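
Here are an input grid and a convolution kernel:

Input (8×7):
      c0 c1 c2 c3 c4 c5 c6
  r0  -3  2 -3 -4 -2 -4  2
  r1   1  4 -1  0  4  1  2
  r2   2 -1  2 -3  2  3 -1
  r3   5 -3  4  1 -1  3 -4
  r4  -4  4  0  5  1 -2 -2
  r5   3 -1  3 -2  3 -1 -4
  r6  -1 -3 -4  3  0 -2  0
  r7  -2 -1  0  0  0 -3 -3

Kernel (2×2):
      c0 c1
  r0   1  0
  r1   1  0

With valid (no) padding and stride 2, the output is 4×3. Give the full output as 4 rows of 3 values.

-2 -4 2
7 6 1
-1 3 4
-3 -4 0

Output[0,0]: The receptive field on the input at this output position is [-3 2 / 1 4]. Elementwise product with the kernel and sum: -3·1 + 1·1.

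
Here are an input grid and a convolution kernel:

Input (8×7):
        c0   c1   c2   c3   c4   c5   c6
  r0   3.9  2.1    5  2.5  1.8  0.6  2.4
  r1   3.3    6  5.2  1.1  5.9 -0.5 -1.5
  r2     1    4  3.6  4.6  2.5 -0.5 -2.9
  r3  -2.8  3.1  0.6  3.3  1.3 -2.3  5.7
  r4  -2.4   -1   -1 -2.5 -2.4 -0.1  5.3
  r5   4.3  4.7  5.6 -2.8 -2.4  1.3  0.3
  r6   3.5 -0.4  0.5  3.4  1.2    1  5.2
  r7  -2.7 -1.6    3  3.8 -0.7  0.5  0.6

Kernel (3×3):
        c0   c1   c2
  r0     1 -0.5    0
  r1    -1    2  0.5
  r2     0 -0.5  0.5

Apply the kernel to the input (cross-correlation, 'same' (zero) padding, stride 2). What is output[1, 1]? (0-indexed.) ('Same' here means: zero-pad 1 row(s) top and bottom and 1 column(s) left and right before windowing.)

10.25

The receptive field on the zero-padded input at this output position is [6 5.2 1.1 / 4 3.6 4.6 / 3.1 0.6 3.3]. Elementwise product with the kernel and sum: 6·1 + 5.2·-0.5 + 4·-1 + 3.6·2 + 4.6·0.5 + 0.6·-0.5 + 3.3·0.5.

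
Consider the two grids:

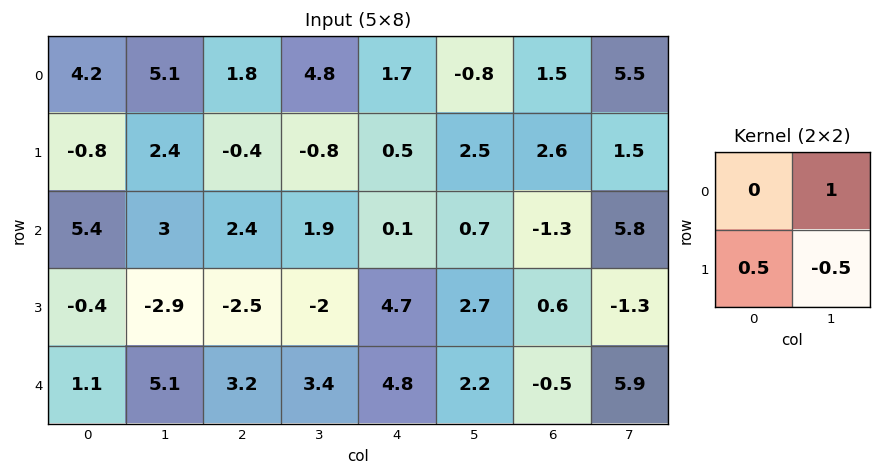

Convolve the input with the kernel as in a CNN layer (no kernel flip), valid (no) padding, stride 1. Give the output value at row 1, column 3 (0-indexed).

The receptive field on the input at this output position is [-0.8 0.5 / 1.9 0.1]. Elementwise product with the kernel and sum: 0.5·1 + 1.9·0.5 + 0.1·-0.5.

1.4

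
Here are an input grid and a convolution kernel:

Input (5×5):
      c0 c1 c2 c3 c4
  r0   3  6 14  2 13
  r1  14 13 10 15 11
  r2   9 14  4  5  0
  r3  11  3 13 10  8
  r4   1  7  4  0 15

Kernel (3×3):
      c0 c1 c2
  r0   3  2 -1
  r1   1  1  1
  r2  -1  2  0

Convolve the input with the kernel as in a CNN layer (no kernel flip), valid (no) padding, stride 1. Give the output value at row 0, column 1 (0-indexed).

76

The receptive field on the input at this output position is [6 14 2 / 13 10 15 / 14 4 5]. Elementwise product with the kernel and sum: 6·3 + 14·2 + 2·-1 + 13·1 + 10·1 + 15·1 + 14·-1 + 4·2.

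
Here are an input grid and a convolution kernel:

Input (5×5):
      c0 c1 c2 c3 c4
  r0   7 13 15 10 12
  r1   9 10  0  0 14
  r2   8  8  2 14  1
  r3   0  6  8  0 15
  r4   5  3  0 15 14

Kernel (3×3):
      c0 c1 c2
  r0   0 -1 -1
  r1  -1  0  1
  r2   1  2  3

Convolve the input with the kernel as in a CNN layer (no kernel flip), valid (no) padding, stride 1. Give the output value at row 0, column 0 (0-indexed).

The receptive field on the input at this output position is [7 13 15 / 9 10 0 / 8 8 2]. Elementwise product with the kernel and sum: 13·-1 + 15·-1 + 9·-1 + 0·1 + 8·1 + 8·2 + 2·3.

-7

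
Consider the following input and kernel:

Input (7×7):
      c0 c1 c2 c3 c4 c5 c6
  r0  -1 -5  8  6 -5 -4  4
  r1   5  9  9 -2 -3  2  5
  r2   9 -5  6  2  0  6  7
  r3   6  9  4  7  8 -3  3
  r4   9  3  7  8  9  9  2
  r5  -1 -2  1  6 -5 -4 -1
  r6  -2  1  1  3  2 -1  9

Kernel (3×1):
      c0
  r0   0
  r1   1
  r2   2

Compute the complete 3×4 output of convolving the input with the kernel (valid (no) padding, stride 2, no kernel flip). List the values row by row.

23 21 -3 19
24 18 26 7
-5 3 -1 17

Output[0,0]: The receptive field on the input at this output position is [-1 / 5 / 9]. Elementwise product with the kernel and sum: 5·1 + 9·2.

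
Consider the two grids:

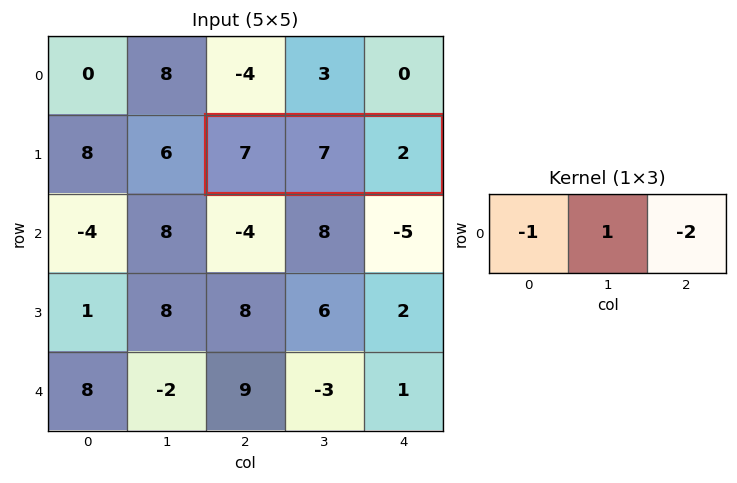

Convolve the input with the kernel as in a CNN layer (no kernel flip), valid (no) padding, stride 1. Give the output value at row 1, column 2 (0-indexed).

-4

The receptive field on the input at this output position is [7 7 2]. Elementwise product with the kernel and sum: 7·-1 + 7·1 + 2·-2.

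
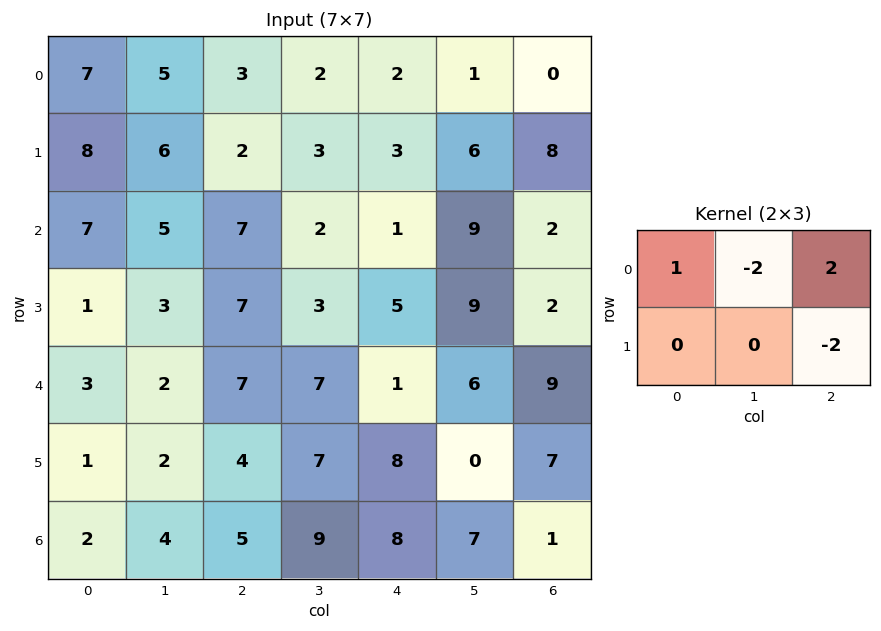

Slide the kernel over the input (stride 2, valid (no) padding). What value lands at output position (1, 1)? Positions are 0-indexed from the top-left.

-5

The receptive field on the input at this output position is [7 2 1 / 7 3 5]. Elementwise product with the kernel and sum: 7·1 + 2·-2 + 1·2 + 5·-2.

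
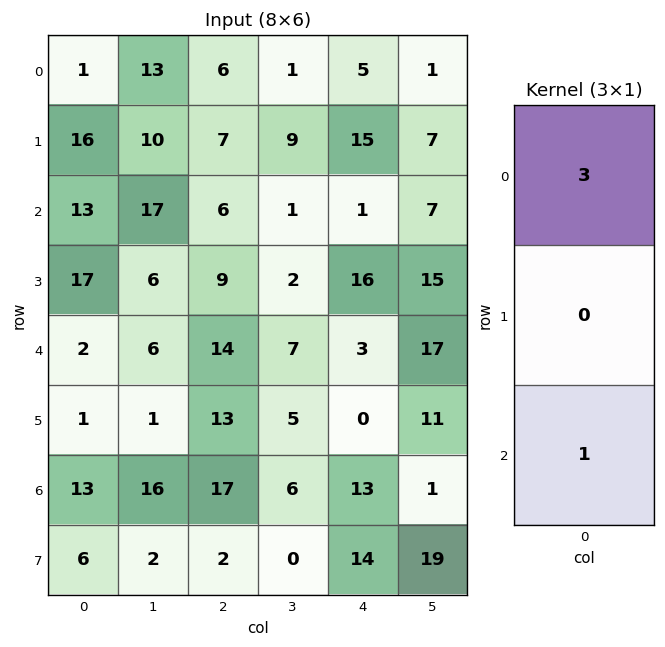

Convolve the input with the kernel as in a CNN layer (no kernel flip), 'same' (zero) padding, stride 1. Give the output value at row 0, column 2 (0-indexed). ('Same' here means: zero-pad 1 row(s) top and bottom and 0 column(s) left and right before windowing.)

The receptive field on the zero-padded input at this output position is [0 / 6 / 7]. Elementwise product with the kernel and sum: 0·3 + 7·1.

7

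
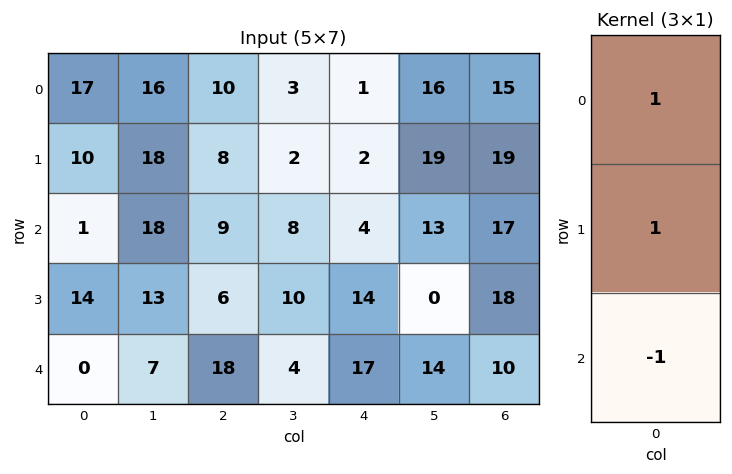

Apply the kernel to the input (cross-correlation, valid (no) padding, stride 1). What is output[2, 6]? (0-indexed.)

The receptive field on the input at this output position is [17 / 18 / 10]. Elementwise product with the kernel and sum: 17·1 + 18·1 + 10·-1.

25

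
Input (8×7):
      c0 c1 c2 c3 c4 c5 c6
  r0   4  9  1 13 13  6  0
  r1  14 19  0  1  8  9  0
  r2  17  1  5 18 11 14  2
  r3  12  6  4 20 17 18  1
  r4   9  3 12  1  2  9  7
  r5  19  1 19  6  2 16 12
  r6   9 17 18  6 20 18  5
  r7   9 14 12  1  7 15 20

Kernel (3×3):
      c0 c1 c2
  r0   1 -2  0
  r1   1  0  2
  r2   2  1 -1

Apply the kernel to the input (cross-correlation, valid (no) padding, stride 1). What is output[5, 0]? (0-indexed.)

82

The receptive field on the input at this output position is [19 1 19 / 9 17 18 / 9 14 12]. Elementwise product with the kernel and sum: 19·1 + 1·-2 + 9·1 + 18·2 + 9·2 + 14·1 + 12·-1.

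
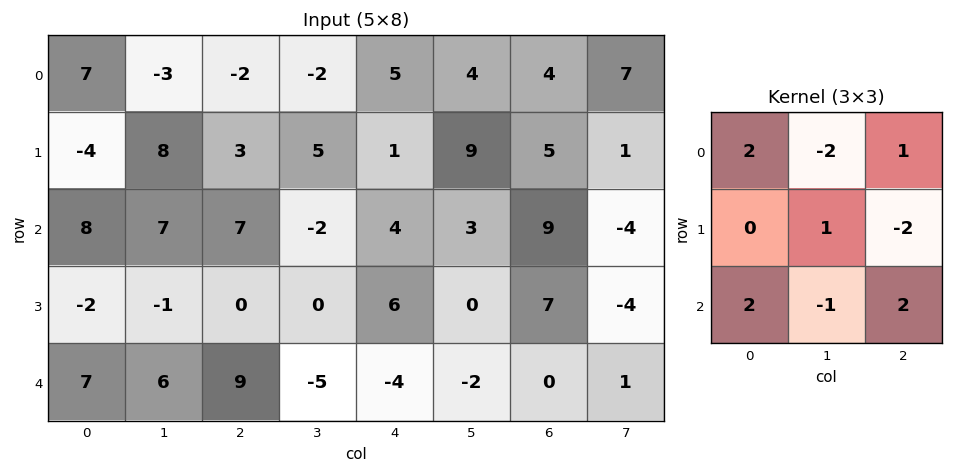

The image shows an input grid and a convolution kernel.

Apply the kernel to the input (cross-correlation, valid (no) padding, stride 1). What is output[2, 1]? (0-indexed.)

The receptive field on the input at this output position is [7 7 -2 / -1 0 0 / 6 9 -5]. Elementwise product with the kernel and sum: 7·2 + 7·-2 + -2·1 + 0·1 + 0·-2 + 6·2 + 9·-1 + -5·2.

-9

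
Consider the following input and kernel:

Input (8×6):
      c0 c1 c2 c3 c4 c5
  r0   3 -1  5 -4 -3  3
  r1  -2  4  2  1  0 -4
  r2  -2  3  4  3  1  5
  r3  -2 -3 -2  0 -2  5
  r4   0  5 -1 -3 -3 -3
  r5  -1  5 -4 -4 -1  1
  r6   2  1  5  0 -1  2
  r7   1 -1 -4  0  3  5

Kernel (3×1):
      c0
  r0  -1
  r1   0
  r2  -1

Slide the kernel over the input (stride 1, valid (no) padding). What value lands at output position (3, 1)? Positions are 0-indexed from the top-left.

-2

The receptive field on the input at this output position is [-3 / 5 / 5]. Elementwise product with the kernel and sum: -3·-1 + 5·-1.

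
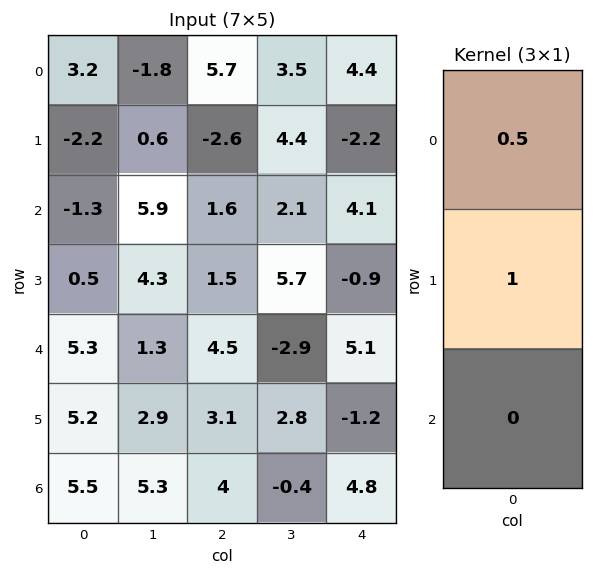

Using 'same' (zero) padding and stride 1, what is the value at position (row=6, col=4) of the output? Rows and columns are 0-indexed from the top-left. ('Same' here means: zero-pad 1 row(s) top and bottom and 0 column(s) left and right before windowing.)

4.2

The receptive field on the zero-padded input at this output position is [-1.2 / 4.8 / 0]. Elementwise product with the kernel and sum: -1.2·0.5 + 4.8·1.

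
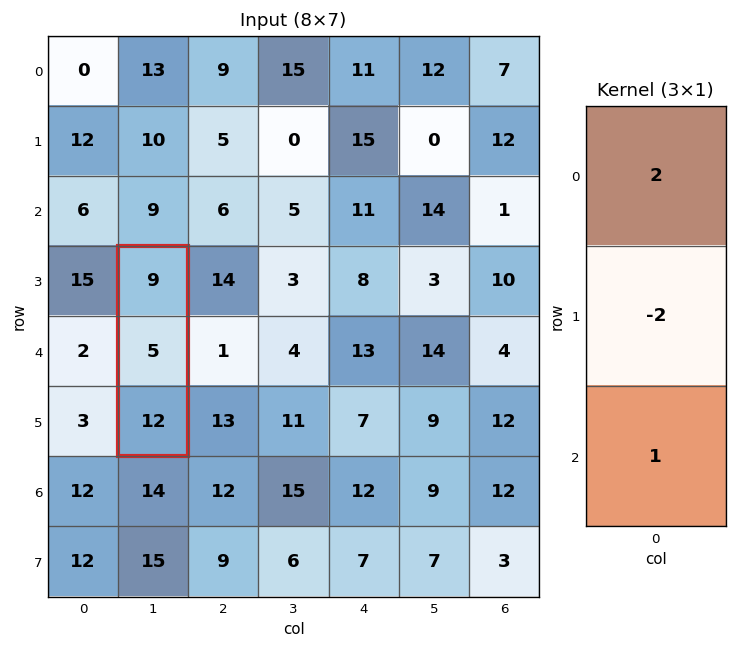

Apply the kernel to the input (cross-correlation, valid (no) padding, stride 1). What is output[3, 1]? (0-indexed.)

The receptive field on the input at this output position is [9 / 5 / 12]. Elementwise product with the kernel and sum: 9·2 + 5·-2 + 12·1.

20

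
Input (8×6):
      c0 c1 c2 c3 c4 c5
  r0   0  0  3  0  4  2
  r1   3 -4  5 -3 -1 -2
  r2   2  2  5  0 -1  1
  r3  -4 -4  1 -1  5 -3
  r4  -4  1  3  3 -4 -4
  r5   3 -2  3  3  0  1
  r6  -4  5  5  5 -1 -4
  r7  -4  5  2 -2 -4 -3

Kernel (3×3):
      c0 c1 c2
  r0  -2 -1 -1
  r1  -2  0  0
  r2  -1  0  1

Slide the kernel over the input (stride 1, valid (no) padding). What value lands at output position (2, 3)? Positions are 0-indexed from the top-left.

-5

The receptive field on the input at this output position is [0 -1 1 / -1 5 -3 / 3 -4 -4]. Elementwise product with the kernel and sum: 0·-2 + -1·-1 + 1·-1 + -1·-2 + 3·-1 + -4·1.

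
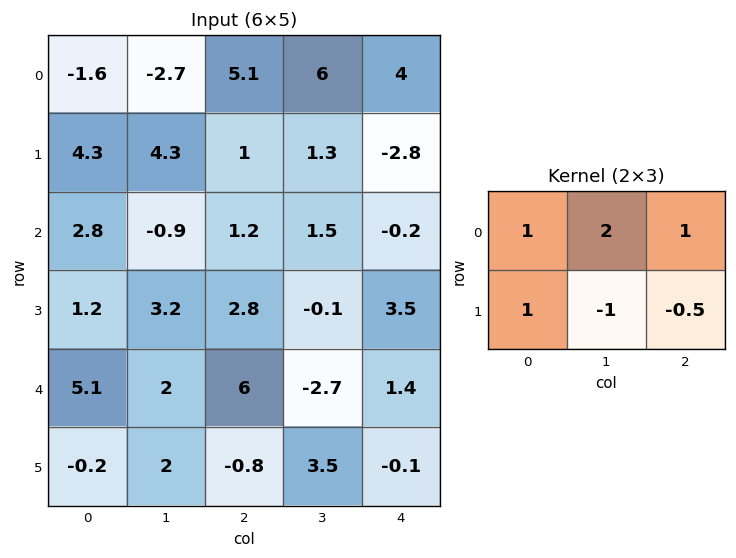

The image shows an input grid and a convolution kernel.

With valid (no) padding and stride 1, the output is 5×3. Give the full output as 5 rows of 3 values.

-2.4 16.15 22.2
17 4.75 0.6
-1.2 3.45 5.15
10.5 6.05 14.1
13.3 12.35 -2.25

Output[0,0]: The receptive field on the input at this output position is [-1.6 -2.7 5.1 / 4.3 4.3 1]. Elementwise product with the kernel and sum: -1.6·1 + -2.7·2 + 5.1·1 + 4.3·1 + 4.3·-1 + 1·-0.5.
Output[0,1]: The receptive field on the input at this output position is [-2.7 5.1 6 / 4.3 1 1.3]. Elementwise product with the kernel and sum: -2.7·1 + 5.1·2 + 6·1 + 4.3·1 + 1·-1 + 1.3·-0.5.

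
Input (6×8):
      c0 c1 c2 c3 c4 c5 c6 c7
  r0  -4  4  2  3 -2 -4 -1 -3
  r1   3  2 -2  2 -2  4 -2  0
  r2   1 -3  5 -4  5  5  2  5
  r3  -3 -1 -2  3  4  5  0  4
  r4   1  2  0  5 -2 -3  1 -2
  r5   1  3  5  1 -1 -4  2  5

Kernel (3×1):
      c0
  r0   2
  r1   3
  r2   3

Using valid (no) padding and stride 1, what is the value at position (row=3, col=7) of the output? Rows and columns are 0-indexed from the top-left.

17

The receptive field on the input at this output position is [4 / -2 / 5]. Elementwise product with the kernel and sum: 4·2 + -2·3 + 5·3.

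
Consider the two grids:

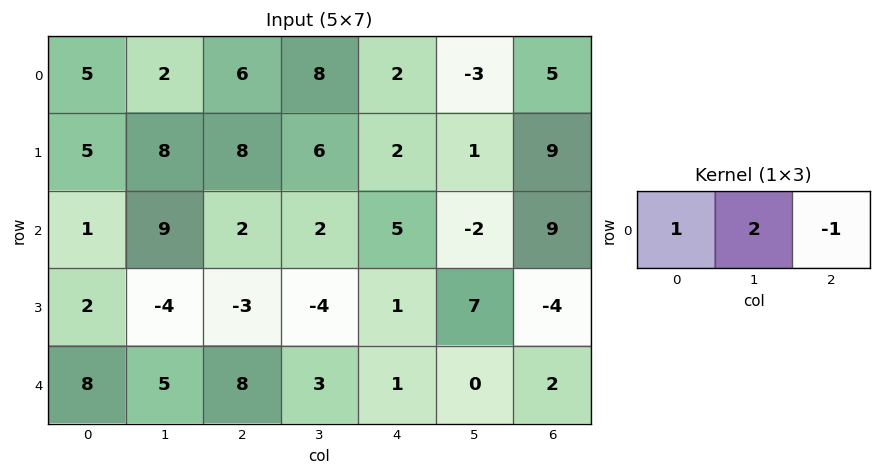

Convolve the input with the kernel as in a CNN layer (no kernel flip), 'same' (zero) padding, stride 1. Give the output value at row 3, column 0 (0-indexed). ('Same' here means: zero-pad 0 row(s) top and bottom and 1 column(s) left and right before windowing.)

The receptive field on the zero-padded input at this output position is [0 2 -4]. Elementwise product with the kernel and sum: 0·1 + 2·2 + -4·-1.

8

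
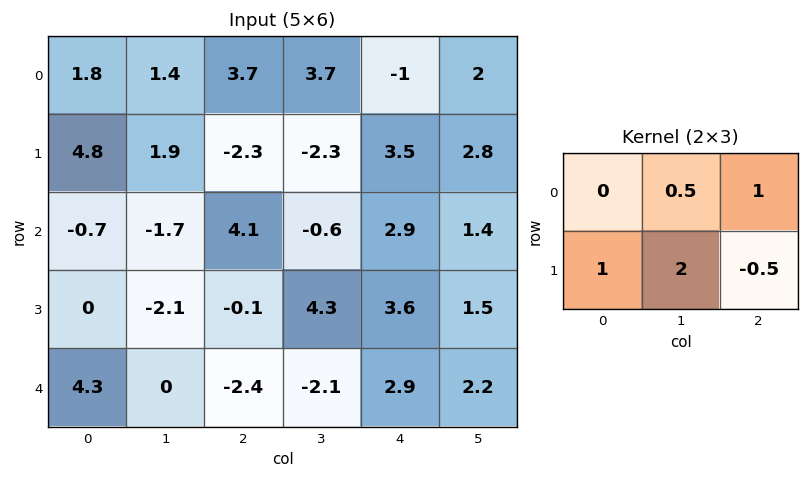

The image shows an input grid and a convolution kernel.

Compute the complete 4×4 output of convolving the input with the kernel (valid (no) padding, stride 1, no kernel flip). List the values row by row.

Output[0,0]: The receptive field on the input at this output position is [1.8 1.4 3.7 / 4.8 1.9 -2.3]. Elementwise product with the kernel and sum: 1.4·0.5 + 3.7·1 + 4.8·1 + 1.9·2 + -2.3·-0.5.
Output[0,1]: The receptive field on the input at this output position is [1.4 3.7 3.7 / 1.9 -2.3 -2.3]. Elementwise product with the kernel and sum: 3.7·0.5 + 3.7·1 + 1.9·1 + -2.3·2 + -2.3·-0.5.

14.15 4 -7.8 4.8
-7.5 3.35 3.8 9.05
-0.9 -3 9.3 13.6
4.35 0.5 -2.3 5.9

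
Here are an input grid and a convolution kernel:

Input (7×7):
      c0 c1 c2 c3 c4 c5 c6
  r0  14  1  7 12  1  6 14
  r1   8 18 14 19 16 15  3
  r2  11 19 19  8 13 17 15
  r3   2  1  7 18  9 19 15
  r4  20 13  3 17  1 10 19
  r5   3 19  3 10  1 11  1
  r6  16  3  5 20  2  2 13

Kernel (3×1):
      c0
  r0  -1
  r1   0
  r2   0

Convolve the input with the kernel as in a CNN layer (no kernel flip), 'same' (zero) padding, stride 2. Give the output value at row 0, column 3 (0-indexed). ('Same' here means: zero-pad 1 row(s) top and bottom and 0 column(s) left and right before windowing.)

The receptive field on the zero-padded input at this output position is [0 / 14 / 3]. Elementwise product with the kernel and sum: 0·-1.

0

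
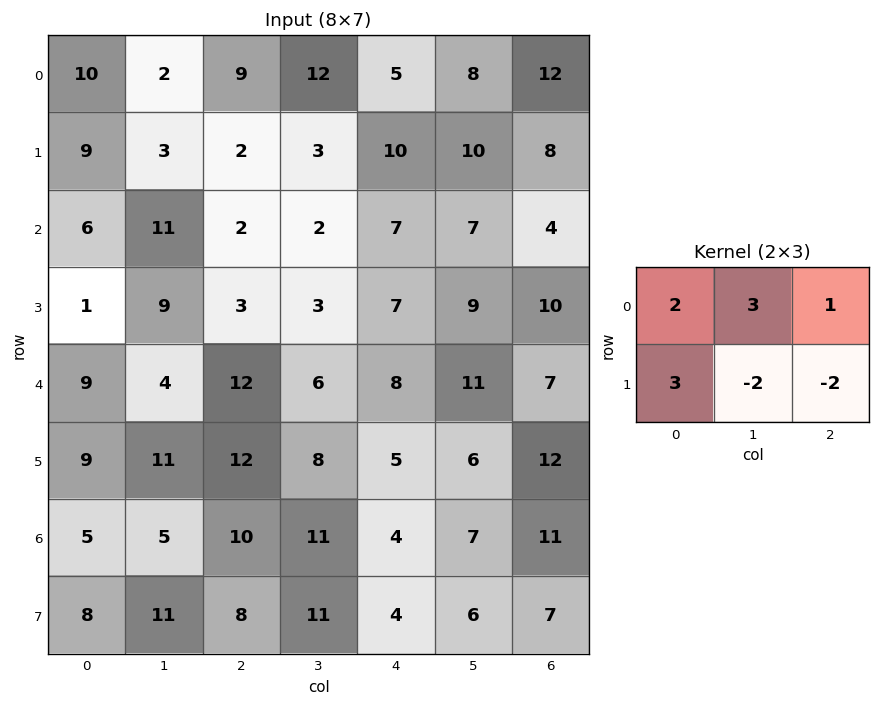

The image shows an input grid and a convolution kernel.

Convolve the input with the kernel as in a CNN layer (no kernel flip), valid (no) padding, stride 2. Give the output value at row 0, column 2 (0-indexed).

The receptive field on the input at this output position is [5 8 12 / 10 10 8]. Elementwise product with the kernel and sum: 5·2 + 8·3 + 12·1 + 10·3 + 10·-2 + 8·-2.

40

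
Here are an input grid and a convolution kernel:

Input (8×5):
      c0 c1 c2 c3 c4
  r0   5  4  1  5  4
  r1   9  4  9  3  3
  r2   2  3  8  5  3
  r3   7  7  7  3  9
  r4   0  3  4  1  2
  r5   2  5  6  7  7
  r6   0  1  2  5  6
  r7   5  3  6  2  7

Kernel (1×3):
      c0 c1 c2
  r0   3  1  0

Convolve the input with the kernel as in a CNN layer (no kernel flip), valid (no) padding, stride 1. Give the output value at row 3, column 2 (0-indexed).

24

The receptive field on the input at this output position is [7 3 9]. Elementwise product with the kernel and sum: 7·3 + 3·1.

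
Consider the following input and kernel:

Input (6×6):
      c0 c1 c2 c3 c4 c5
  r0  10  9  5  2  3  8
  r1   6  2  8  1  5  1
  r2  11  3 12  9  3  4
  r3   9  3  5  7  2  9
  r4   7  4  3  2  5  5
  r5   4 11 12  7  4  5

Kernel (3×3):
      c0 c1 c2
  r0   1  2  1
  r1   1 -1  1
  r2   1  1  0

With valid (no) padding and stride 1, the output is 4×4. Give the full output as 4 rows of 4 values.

59 31 45 25
50 27 33 31
51 48 38 40
41 46 46 33

Output[0,0]: The receptive field on the input at this output position is [10 9 5 / 6 2 8 / 11 3 12]. Elementwise product with the kernel and sum: 10·1 + 9·2 + 5·1 + 6·1 + 2·-1 + 8·1 + 11·1 + 3·1.
Output[0,1]: The receptive field on the input at this output position is [9 5 2 / 2 8 1 / 3 12 9]. Elementwise product with the kernel and sum: 9·1 + 5·2 + 2·1 + 2·1 + 8·-1 + 1·1 + 3·1 + 12·1.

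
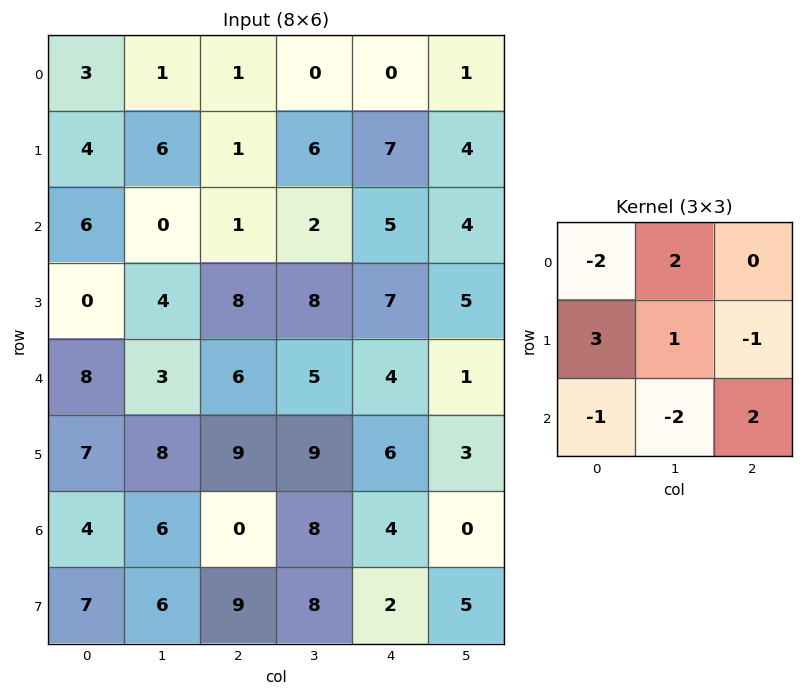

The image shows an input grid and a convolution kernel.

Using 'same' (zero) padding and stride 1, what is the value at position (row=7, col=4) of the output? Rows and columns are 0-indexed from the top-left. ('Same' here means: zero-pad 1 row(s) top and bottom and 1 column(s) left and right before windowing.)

13

The receptive field on the zero-padded input at this output position is [8 4 0 / 8 2 5 / 0 0 0]. Elementwise product with the kernel and sum: 8·-2 + 4·2 + 8·3 + 2·1 + 5·-1 + 0·-1 + 0·-2 + 0·2.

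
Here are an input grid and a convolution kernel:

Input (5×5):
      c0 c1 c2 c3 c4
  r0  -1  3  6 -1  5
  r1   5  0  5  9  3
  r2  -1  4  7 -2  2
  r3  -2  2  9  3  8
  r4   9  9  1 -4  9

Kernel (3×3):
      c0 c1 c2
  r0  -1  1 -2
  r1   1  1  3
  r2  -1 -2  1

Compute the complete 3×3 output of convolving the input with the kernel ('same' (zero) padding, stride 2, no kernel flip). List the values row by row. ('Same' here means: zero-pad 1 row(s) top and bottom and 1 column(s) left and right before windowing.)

Output[0,0]: The receptive field on the zero-padded input at this output position is [0 0 0 / 0 -1 3 / 0 5 0]. Elementwise product with the kernel and sum: 0·-1 + 0·1 + 0·-2 + 0·1 + -1·1 + 3·3 + 0·-1 + 5·-2 + 0·1.
Output[0,1]: The receptive field on the zero-padded input at this output position is [0 0 0 / 3 6 -1 / 0 5 9]. Elementwise product with the kernel and sum: 0·-1 + 0·1 + 0·-2 + 3·1 + 6·1 + -1·3 + 0·-1 + 5·-2 + 9·1.

-2 5 -11
22 -25 -25
30 -1 10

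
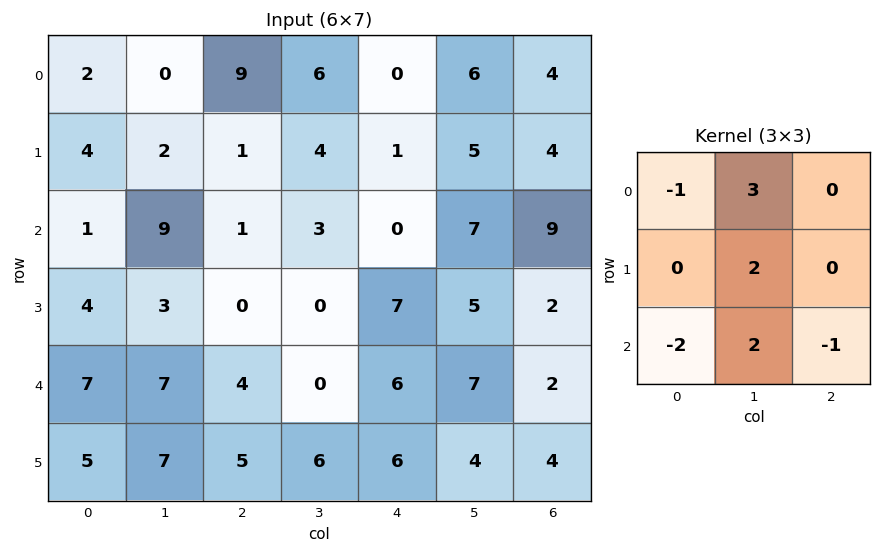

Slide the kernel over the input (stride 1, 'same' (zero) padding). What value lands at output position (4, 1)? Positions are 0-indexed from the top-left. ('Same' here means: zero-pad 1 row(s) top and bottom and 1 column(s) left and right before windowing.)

The receptive field on the zero-padded input at this output position is [4 3 0 / 7 7 4 / 5 7 5]. Elementwise product with the kernel and sum: 4·-1 + 3·3 + 7·2 + 5·-2 + 7·2 + 5·-1.

18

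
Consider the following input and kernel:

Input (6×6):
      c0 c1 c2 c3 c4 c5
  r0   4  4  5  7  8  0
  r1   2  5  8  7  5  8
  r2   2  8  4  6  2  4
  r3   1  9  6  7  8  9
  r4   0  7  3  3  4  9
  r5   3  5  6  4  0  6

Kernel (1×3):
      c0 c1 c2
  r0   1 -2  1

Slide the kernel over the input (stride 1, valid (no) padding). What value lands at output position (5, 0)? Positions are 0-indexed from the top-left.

-1

The receptive field on the input at this output position is [3 5 6]. Elementwise product with the kernel and sum: 3·1 + 5·-2 + 6·1.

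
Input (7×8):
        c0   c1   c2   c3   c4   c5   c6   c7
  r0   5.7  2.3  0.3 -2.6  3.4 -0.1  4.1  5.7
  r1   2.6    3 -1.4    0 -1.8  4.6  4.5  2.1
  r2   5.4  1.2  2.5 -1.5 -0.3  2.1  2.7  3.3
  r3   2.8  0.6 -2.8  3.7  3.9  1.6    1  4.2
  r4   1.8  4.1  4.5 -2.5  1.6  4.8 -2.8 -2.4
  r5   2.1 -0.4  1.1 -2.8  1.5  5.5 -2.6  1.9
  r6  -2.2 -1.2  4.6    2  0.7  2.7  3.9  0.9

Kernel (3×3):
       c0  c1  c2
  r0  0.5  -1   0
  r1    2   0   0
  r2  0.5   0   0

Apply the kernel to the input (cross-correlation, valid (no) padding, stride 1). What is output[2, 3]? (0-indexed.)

The receptive field on the input at this output position is [-1.5 -0.3 2.1 / 3.7 3.9 1.6 / -2.5 1.6 4.8]. Elementwise product with the kernel and sum: -1.5·0.5 + -0.3·-1 + 3.7·2 + -2.5·0.5.

5.7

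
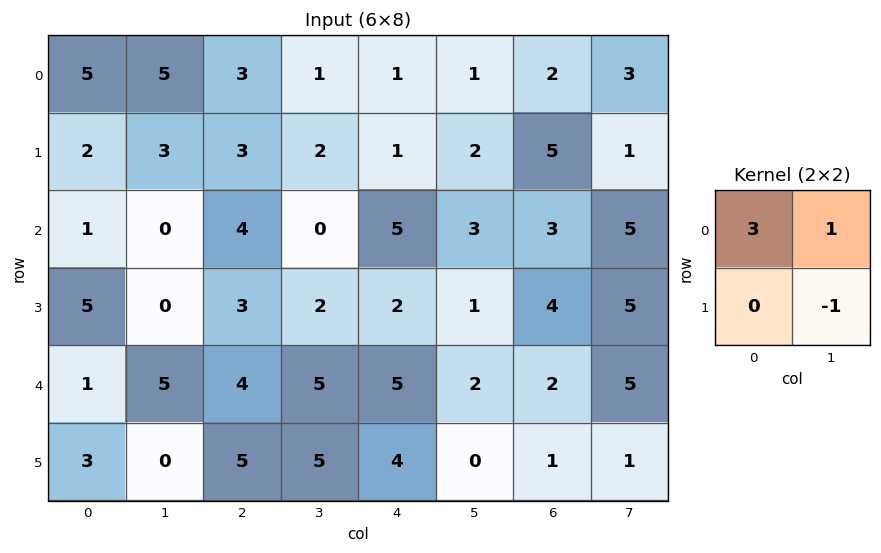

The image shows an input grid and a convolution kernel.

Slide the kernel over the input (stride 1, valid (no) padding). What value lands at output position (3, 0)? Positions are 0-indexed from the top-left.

10

The receptive field on the input at this output position is [5 0 / 1 5]. Elementwise product with the kernel and sum: 5·3 + 0·1 + 5·-1.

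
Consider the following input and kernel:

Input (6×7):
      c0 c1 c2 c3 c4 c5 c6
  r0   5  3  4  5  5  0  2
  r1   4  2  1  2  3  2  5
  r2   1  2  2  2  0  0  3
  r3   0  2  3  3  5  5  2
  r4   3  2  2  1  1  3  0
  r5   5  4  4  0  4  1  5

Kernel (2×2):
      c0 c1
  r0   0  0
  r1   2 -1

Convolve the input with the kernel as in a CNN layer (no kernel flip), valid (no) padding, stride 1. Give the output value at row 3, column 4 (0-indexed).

The receptive field on the input at this output position is [5 5 / 1 3]. Elementwise product with the kernel and sum: 1·2 + 3·-1.

-1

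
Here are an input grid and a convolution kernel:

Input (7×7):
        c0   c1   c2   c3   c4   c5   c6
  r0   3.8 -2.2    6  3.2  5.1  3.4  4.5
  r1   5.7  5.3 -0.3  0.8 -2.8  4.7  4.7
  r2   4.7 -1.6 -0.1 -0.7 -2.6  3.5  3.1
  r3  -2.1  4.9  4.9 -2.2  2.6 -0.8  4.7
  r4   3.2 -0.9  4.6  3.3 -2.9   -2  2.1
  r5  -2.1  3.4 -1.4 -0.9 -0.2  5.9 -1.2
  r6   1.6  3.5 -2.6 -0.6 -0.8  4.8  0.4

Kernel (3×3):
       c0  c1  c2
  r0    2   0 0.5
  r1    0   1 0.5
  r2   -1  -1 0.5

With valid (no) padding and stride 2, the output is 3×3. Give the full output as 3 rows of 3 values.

12.6 13.45 20.15
16.7 -11.75 3.85
5 9.55 -3.25

Output[0,0]: The receptive field on the input at this output position is [3.8 -2.2 6 / 5.7 5.3 -0.3 / 4.7 -1.6 -0.1]. Elementwise product with the kernel and sum: 3.8·2 + 6·0.5 + 5.3·1 + -0.3·0.5 + 4.7·-1 + -1.6·-1 + -0.1·0.5.
Output[0,1]: The receptive field on the input at this output position is [6 3.2 5.1 / -0.3 0.8 -2.8 / -0.1 -0.7 -2.6]. Elementwise product with the kernel and sum: 6·2 + 5.1·0.5 + 0.8·1 + -2.8·0.5 + -0.1·-1 + -0.7·-1 + -2.6·0.5.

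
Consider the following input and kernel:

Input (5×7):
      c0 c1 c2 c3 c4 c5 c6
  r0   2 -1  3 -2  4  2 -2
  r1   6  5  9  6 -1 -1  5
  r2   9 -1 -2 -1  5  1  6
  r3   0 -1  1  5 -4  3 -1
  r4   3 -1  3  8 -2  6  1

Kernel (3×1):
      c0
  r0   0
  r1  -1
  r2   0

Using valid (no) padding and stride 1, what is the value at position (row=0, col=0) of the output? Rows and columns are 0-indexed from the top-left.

The receptive field on the input at this output position is [2 / 6 / 9]. Elementwise product with the kernel and sum: 6·-1.

-6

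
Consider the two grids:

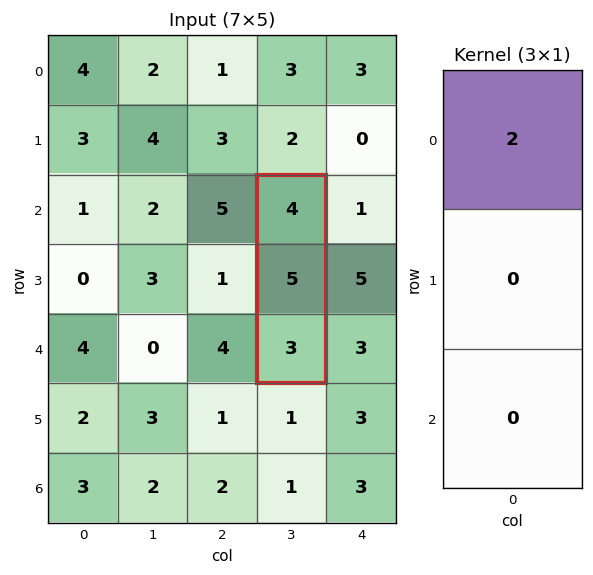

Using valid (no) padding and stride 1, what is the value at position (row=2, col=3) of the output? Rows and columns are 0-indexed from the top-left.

8

The receptive field on the input at this output position is [4 / 5 / 3]. Elementwise product with the kernel and sum: 4·2.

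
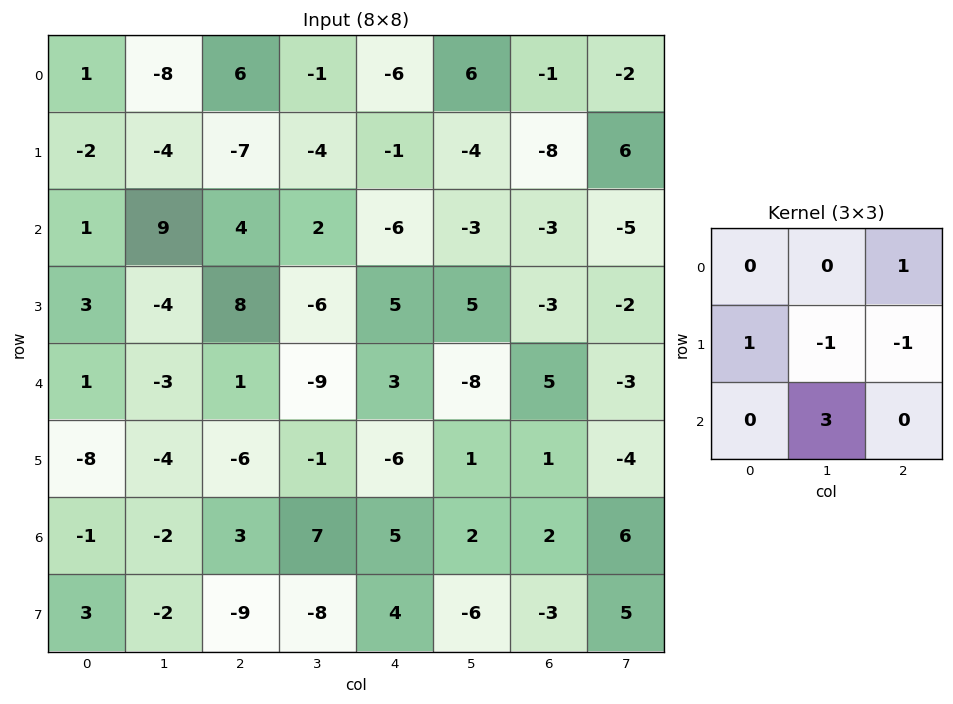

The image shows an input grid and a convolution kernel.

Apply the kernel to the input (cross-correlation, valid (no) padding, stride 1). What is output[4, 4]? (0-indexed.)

The receptive field on the input at this output position is [3 -8 5 / -6 1 1 / 5 2 2]. Elementwise product with the kernel and sum: 5·1 + -6·1 + 1·-1 + 1·-1 + 2·3.

3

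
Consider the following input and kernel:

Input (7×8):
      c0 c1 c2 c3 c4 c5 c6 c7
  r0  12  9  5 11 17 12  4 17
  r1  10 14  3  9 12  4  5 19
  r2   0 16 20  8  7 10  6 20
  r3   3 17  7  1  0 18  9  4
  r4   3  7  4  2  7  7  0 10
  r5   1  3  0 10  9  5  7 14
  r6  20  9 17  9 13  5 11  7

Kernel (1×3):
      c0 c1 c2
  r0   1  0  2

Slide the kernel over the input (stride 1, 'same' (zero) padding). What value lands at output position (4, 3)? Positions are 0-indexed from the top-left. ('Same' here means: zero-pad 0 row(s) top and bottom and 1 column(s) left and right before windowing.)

The receptive field on the zero-padded input at this output position is [4 2 7]. Elementwise product with the kernel and sum: 4·1 + 7·2.

18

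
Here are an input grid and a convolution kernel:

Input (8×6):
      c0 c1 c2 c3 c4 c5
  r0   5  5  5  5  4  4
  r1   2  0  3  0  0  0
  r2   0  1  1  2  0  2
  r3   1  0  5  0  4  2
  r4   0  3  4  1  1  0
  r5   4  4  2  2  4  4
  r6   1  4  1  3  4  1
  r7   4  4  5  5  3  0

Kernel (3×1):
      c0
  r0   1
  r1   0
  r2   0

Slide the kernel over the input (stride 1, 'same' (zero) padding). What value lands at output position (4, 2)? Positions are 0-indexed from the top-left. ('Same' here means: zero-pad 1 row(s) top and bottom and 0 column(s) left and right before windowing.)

5

The receptive field on the zero-padded input at this output position is [5 / 4 / 2]. Elementwise product with the kernel and sum: 5·1.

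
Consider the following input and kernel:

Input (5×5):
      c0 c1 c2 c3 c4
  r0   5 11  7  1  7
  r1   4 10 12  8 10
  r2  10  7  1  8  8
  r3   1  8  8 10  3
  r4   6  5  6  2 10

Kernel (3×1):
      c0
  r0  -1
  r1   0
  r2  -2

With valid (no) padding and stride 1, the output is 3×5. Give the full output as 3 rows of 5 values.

Output[0,0]: The receptive field on the input at this output position is [5 / 4 / 10]. Elementwise product with the kernel and sum: 5·-1 + 10·-2.
Output[0,1]: The receptive field on the input at this output position is [11 / 10 / 7]. Elementwise product with the kernel and sum: 11·-1 + 7·-2.

-25 -25 -9 -17 -23
-6 -26 -28 -28 -16
-22 -17 -13 -12 -28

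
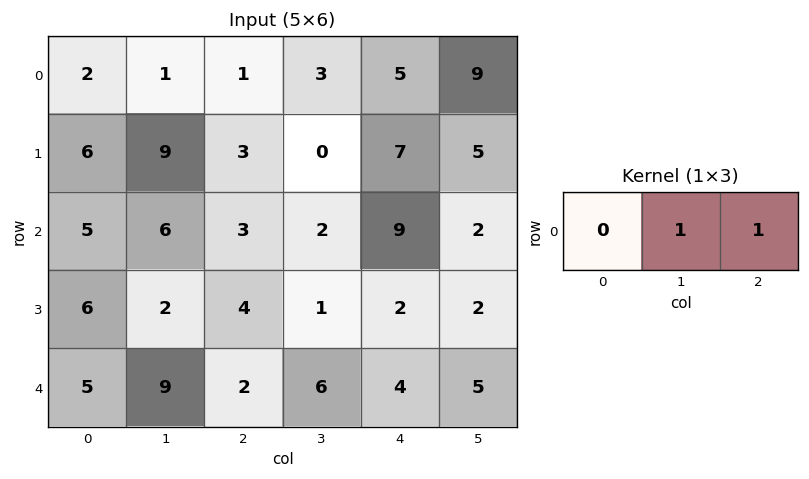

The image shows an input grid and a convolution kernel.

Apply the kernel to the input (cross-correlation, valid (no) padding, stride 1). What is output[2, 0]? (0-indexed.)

9

The receptive field on the input at this output position is [5 6 3]. Elementwise product with the kernel and sum: 6·1 + 3·1.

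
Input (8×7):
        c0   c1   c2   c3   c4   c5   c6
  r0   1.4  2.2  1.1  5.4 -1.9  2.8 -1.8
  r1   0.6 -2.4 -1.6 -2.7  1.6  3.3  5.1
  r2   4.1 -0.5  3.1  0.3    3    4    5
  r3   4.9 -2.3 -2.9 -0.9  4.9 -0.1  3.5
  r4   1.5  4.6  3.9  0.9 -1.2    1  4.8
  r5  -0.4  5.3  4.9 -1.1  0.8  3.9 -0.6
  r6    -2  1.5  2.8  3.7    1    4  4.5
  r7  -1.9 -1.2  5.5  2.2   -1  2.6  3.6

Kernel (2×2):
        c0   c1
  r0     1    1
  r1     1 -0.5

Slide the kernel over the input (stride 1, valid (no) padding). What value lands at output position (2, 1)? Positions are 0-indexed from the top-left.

The receptive field on the input at this output position is [-0.5 3.1 / -2.3 -2.9]. Elementwise product with the kernel and sum: -0.5·1 + 3.1·1 + -2.3·1 + -2.9·-0.5.

1.75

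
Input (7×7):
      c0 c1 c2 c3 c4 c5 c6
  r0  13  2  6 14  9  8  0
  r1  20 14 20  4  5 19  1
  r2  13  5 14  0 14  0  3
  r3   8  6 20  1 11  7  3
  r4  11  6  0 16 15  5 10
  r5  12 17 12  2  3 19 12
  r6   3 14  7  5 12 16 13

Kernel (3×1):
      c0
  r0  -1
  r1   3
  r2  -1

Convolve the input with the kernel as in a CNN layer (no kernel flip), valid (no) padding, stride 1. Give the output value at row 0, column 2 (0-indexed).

The receptive field on the input at this output position is [6 / 20 / 14]. Elementwise product with the kernel and sum: 6·-1 + 20·3 + 14·-1.

40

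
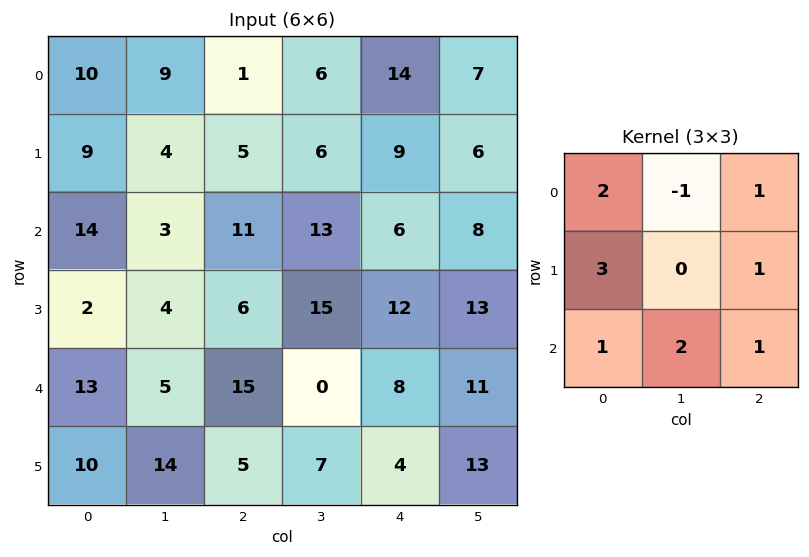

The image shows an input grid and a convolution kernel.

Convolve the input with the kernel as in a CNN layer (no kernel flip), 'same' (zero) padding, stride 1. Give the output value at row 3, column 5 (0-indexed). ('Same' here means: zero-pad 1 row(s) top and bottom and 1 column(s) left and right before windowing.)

The receptive field on the zero-padded input at this output position is [6 8 0 / 12 13 0 / 8 11 0]. Elementwise product with the kernel and sum: 6·2 + 8·-1 + 0·1 + 12·3 + 0·1 + 8·1 + 11·2 + 0·1.

70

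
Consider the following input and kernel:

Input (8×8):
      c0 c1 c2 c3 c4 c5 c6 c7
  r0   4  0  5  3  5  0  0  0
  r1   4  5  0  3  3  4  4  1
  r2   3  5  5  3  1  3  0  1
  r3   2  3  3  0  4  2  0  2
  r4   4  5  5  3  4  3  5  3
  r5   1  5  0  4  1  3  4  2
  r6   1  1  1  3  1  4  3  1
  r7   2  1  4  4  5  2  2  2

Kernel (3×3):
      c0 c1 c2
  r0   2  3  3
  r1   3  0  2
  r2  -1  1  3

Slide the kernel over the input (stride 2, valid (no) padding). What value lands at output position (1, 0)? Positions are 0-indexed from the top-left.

The receptive field on the input at this output position is [3 5 5 / 2 3 3 / 4 5 5]. Elementwise product with the kernel and sum: 3·2 + 5·3 + 5·3 + 2·3 + 3·2 + 4·-1 + 5·1 + 5·3.

64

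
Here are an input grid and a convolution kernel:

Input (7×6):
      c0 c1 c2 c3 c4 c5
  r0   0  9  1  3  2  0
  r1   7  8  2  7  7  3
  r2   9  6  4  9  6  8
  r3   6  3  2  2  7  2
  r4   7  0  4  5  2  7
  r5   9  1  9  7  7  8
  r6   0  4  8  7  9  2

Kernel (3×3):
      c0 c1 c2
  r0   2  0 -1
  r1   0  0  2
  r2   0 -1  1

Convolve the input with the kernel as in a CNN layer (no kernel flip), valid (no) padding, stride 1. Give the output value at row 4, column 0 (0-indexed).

The receptive field on the input at this output position is [7 0 4 / 9 1 9 / 0 4 8]. Elementwise product with the kernel and sum: 7·2 + 4·-1 + 9·2 + 4·-1 + 8·1.

32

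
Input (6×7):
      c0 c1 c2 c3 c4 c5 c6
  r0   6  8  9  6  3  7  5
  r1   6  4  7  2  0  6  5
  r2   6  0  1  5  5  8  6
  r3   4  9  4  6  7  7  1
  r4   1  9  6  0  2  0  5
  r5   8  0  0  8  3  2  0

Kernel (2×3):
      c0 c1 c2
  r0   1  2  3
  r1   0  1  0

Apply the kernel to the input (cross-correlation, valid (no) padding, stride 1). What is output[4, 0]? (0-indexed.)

The receptive field on the input at this output position is [1 9 6 / 8 0 0]. Elementwise product with the kernel and sum: 1·1 + 9·2 + 6·3 + 0·1.

37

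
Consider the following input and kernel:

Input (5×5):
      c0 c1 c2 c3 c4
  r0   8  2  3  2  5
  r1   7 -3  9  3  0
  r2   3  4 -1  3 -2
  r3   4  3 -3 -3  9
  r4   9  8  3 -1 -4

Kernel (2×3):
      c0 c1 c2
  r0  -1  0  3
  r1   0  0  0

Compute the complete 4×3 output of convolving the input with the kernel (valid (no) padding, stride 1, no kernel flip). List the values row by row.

1 4 12
20 12 -9
-6 5 -5
-13 -12 30

Output[0,0]: The receptive field on the input at this output position is [8 2 3 / 7 -3 9]. Elementwise product with the kernel and sum: 8·-1 + 3·3.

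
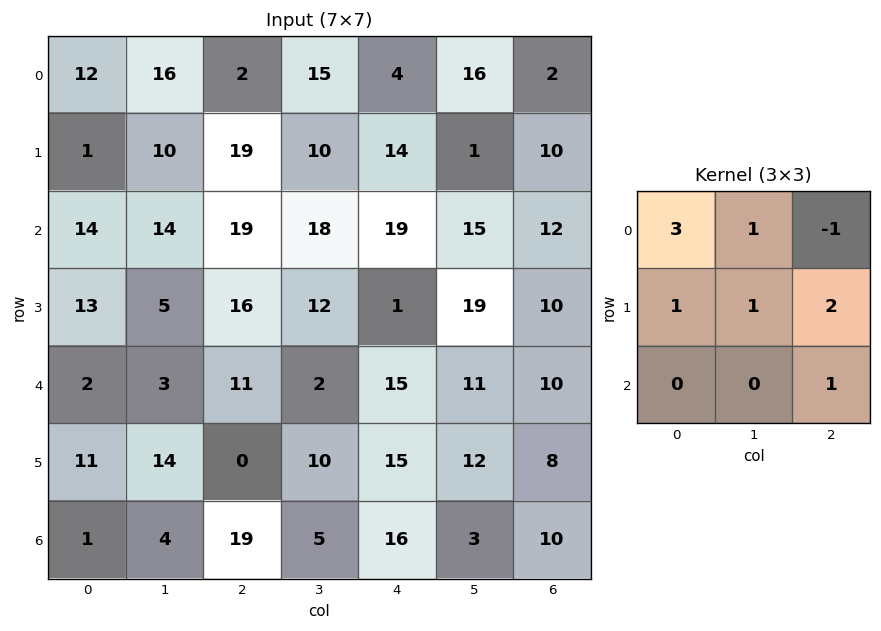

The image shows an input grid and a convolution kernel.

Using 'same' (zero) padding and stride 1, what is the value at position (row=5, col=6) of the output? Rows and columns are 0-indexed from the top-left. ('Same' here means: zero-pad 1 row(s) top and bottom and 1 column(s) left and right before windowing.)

63

The receptive field on the zero-padded input at this output position is [11 10 0 / 12 8 0 / 3 10 0]. Elementwise product with the kernel and sum: 11·3 + 10·1 + 0·-1 + 12·1 + 8·1 + 0·2 + 0·1.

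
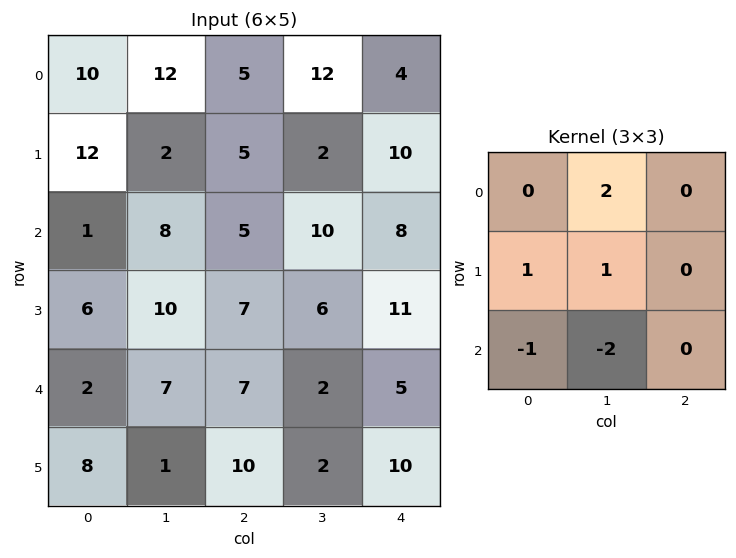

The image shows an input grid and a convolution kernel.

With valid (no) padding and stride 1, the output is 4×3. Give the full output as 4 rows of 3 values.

Output[0,0]: The receptive field on the input at this output position is [10 12 5 / 12 2 5 / 1 8 5]. Elementwise product with the kernel and sum: 12·2 + 12·1 + 2·1 + 1·-1 + 8·-2.
Output[0,1]: The receptive field on the input at this output position is [12 5 12 / 2 5 2 / 8 5 10]. Elementwise product with the kernel and sum: 5·2 + 2·1 + 5·1 + 8·-1 + 5·-2.

21 -1 6
-13 -1 0
16 6 22
19 7 7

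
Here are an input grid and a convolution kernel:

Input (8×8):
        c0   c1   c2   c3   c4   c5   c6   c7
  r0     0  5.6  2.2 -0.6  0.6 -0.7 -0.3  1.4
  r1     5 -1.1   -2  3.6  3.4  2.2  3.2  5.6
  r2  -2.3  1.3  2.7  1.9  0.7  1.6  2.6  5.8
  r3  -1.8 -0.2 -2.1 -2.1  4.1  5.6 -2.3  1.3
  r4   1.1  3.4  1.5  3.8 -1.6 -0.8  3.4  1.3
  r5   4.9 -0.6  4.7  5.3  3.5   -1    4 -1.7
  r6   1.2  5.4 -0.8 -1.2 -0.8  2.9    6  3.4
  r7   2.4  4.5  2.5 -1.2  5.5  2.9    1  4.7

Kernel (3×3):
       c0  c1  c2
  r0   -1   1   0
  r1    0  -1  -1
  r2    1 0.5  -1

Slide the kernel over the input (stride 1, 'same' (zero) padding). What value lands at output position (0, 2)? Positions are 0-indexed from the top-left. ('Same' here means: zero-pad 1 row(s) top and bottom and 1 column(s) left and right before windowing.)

-7.3

The receptive field on the zero-padded input at this output position is [0 0 0 / 5.6 2.2 -0.6 / -1.1 -2 3.6]. Elementwise product with the kernel and sum: 0·-1 + 0·1 + 2.2·-1 + -0.6·-1 + -1.1·1 + -2·0.5 + 3.6·-1.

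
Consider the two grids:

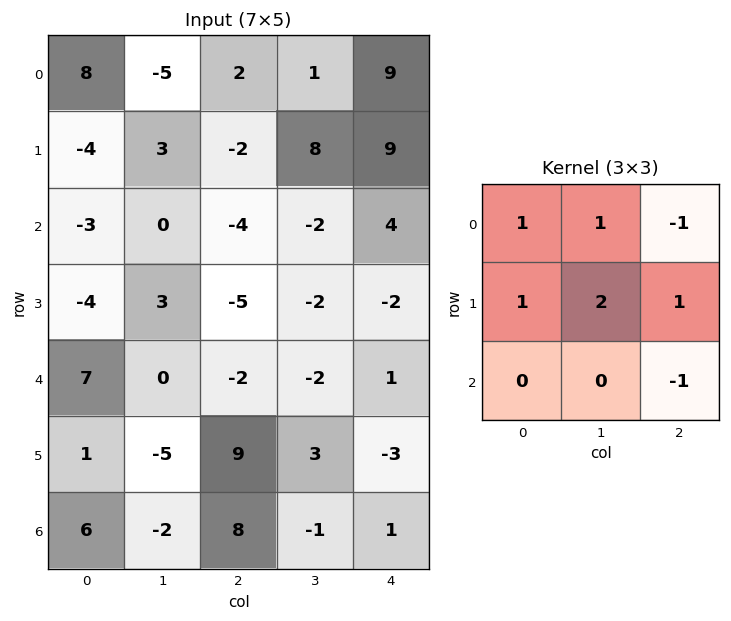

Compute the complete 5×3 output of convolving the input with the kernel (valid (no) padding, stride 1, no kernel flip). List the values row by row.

Output[0,0]: The receptive field on the input at this output position is [8 -5 2 / -4 3 -2 / -3 0 -4]. Elementwise product with the kernel and sum: 8·1 + -5·1 + 2·-1 + -4·1 + 3·2 + -2·1 + -4·-1.
Output[0,1]: The receptive field on the input at this output position is [-5 2 1 / 3 -2 8 / 0 -4 -2]. Elementwise product with the kernel and sum: -5·1 + 2·1 + 1·-1 + 3·1 + -2·2 + 8·1 + -2·-1.

5 5 13
-1 -15 -5
0 -9 -22
0 -9 -7
1 17 6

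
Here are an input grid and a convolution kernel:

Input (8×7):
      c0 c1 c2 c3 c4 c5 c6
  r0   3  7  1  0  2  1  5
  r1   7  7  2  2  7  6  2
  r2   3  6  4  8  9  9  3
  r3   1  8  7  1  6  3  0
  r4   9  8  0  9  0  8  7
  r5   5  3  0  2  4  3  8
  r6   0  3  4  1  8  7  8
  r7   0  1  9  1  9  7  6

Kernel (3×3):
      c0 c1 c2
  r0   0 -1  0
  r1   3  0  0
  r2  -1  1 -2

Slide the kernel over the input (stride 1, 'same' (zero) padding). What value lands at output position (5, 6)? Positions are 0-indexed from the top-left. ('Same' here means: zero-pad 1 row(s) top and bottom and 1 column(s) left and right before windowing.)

3

The receptive field on the zero-padded input at this output position is [8 7 0 / 3 8 0 / 7 8 0]. Elementwise product with the kernel and sum: 7·-1 + 3·3 + 7·-1 + 8·1 + 0·-2.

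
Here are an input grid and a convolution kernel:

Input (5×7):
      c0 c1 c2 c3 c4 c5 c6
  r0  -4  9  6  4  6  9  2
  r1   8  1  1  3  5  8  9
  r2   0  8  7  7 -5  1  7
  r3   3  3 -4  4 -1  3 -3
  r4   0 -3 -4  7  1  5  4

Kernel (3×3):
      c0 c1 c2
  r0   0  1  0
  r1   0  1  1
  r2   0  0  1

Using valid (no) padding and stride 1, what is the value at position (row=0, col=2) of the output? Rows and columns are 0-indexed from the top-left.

7

The receptive field on the input at this output position is [6 4 6 / 1 3 5 / 7 7 -5]. Elementwise product with the kernel and sum: 4·1 + 3·1 + 5·1 + -5·1.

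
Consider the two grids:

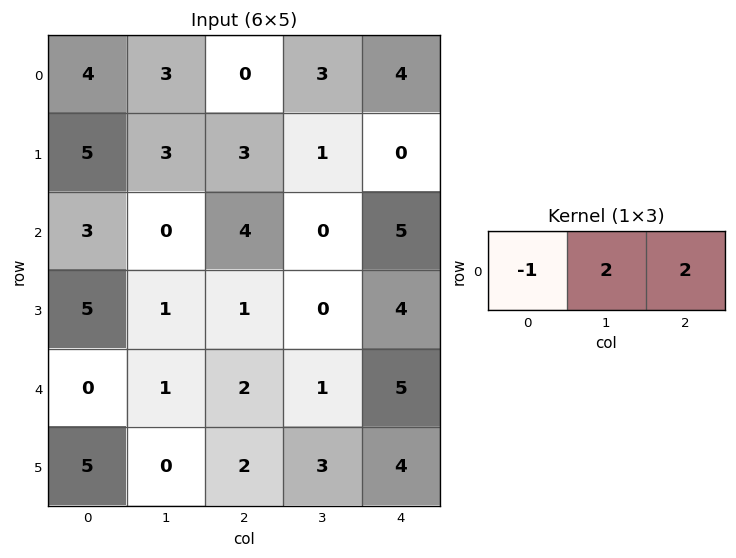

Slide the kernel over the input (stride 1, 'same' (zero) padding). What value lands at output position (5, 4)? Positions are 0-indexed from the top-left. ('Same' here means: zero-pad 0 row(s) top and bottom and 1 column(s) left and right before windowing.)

The receptive field on the zero-padded input at this output position is [3 4 0]. Elementwise product with the kernel and sum: 3·-1 + 4·2 + 0·2.

5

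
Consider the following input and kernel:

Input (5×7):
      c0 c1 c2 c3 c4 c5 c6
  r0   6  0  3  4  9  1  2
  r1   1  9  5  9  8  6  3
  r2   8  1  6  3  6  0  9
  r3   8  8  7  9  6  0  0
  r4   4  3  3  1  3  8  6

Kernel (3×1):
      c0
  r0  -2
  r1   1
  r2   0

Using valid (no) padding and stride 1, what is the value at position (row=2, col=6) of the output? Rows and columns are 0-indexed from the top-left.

The receptive field on the input at this output position is [9 / 0 / 6]. Elementwise product with the kernel and sum: 9·-2 + 0·1.

-18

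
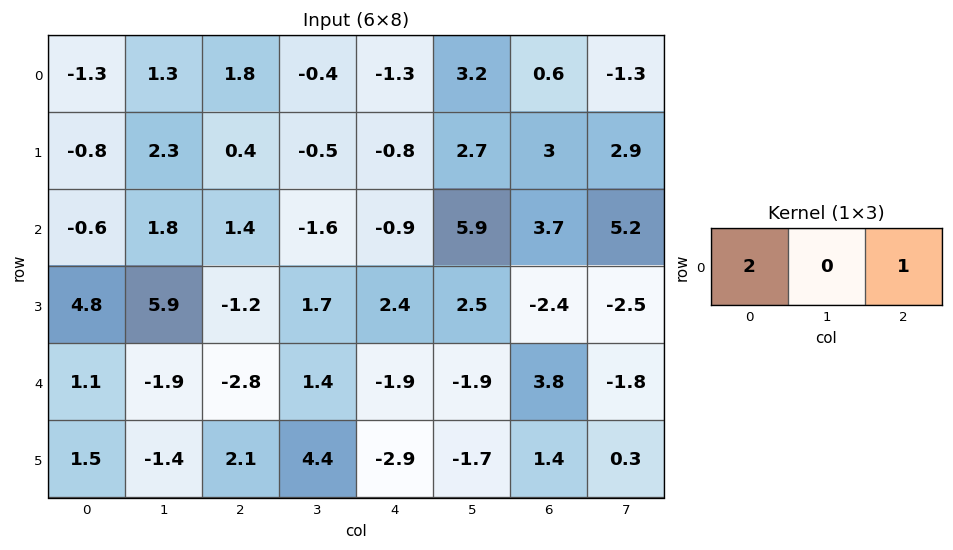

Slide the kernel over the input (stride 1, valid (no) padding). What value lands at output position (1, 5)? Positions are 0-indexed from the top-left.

The receptive field on the input at this output position is [2.7 3 2.9]. Elementwise product with the kernel and sum: 2.7·2 + 2.9·1.

8.3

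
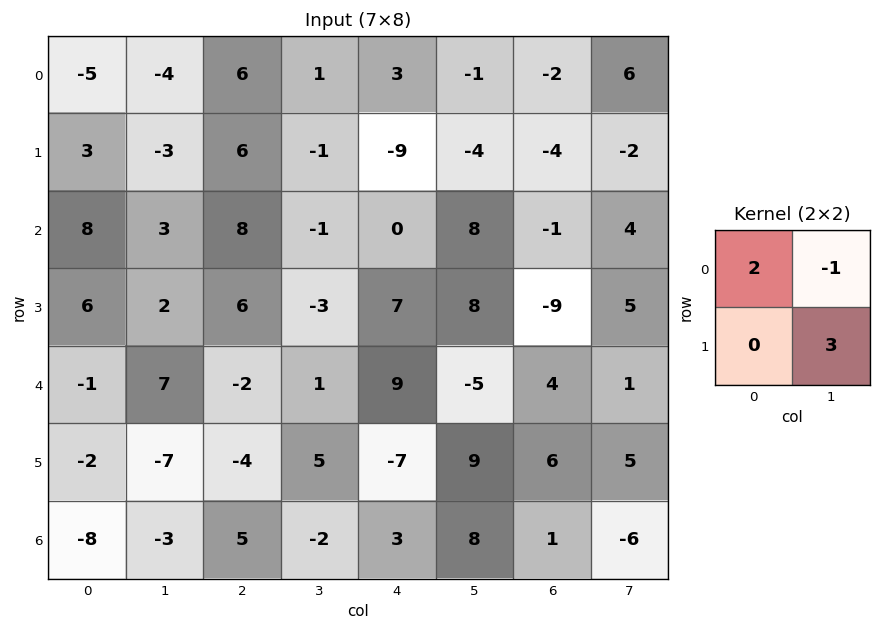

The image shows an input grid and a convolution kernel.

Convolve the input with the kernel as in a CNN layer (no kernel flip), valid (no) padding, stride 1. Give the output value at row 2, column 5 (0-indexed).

The receptive field on the input at this output position is [8 -1 / 8 -9]. Elementwise product with the kernel and sum: 8·2 + -1·-1 + -9·3.

-10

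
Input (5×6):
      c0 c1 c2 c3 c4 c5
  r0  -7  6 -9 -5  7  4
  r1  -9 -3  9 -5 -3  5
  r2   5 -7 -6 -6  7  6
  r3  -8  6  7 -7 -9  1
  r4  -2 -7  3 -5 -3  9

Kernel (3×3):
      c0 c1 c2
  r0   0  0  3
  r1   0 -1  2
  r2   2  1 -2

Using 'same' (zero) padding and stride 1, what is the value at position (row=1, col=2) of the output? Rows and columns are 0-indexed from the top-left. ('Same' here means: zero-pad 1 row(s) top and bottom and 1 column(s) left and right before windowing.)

The receptive field on the zero-padded input at this output position is [6 -9 -5 / -3 9 -5 / -7 -6 -6]. Elementwise product with the kernel and sum: -5·3 + 9·-1 + -5·2 + -7·2 + -6·1 + -6·-2.

-42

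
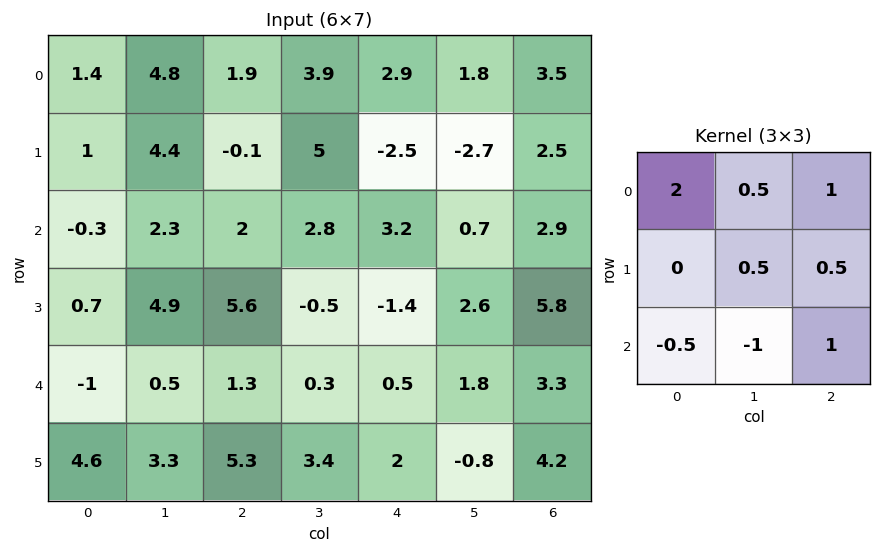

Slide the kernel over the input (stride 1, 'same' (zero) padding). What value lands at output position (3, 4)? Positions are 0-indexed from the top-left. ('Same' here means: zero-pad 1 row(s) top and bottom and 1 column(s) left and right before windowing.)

9.65

The receptive field on the zero-padded input at this output position is [2.8 3.2 0.7 / -0.5 -1.4 2.6 / 0.3 0.5 1.8]. Elementwise product with the kernel and sum: 2.8·2 + 3.2·0.5 + 0.7·1 + -1.4·0.5 + 2.6·0.5 + 0.3·-0.5 + 0.5·-1 + 1.8·1.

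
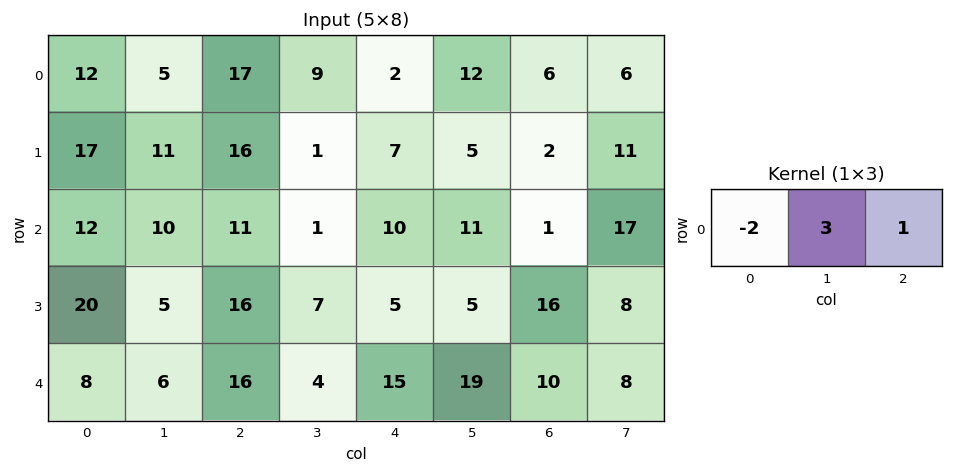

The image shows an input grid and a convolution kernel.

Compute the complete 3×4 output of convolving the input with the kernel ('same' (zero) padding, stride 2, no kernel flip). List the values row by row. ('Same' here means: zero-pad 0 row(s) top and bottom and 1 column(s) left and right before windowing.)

Output[0,0]: The receptive field on the zero-padded input at this output position is [0 12 5]. Elementwise product with the kernel and sum: 0·-2 + 12·3 + 5·1.

41 50 0 0
46 14 39 -2
30 40 56 0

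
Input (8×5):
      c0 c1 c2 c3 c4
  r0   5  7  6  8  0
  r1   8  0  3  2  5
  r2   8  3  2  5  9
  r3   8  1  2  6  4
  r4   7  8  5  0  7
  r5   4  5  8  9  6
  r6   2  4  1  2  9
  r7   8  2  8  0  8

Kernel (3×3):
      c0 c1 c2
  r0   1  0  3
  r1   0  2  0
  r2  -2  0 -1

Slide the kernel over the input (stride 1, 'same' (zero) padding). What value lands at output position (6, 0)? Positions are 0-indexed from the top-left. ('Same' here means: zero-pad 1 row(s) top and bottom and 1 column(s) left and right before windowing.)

17

The receptive field on the zero-padded input at this output position is [0 4 5 / 0 2 4 / 0 8 2]. Elementwise product with the kernel and sum: 0·1 + 5·3 + 2·2 + 0·-2 + 2·-1.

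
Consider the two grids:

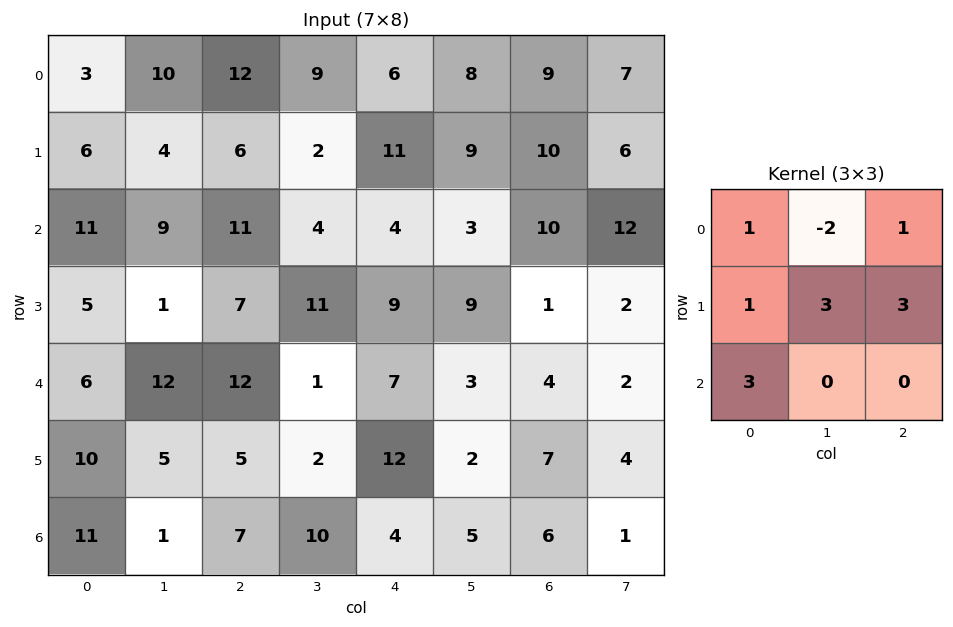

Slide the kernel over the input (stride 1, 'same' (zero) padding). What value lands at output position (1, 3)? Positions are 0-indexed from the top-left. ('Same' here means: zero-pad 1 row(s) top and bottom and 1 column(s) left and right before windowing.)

The receptive field on the zero-padded input at this output position is [12 9 6 / 6 2 11 / 11 4 4]. Elementwise product with the kernel and sum: 12·1 + 9·-2 + 6·1 + 6·1 + 2·3 + 11·3 + 11·3.

78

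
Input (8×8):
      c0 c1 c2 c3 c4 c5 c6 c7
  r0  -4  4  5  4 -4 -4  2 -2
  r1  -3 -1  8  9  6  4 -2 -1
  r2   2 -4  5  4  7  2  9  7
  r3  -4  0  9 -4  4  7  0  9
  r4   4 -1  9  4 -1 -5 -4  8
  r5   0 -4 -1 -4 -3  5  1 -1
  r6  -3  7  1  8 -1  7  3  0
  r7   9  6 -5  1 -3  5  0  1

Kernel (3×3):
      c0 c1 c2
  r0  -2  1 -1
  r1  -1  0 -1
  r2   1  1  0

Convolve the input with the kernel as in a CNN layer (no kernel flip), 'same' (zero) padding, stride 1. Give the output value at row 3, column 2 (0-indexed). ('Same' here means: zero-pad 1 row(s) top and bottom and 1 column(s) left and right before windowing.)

The receptive field on the zero-padded input at this output position is [-4 5 4 / 0 9 -4 / -1 9 4]. Elementwise product with the kernel and sum: -4·-2 + 5·1 + 4·-1 + 0·-1 + -4·-1 + -1·1 + 9·1.

21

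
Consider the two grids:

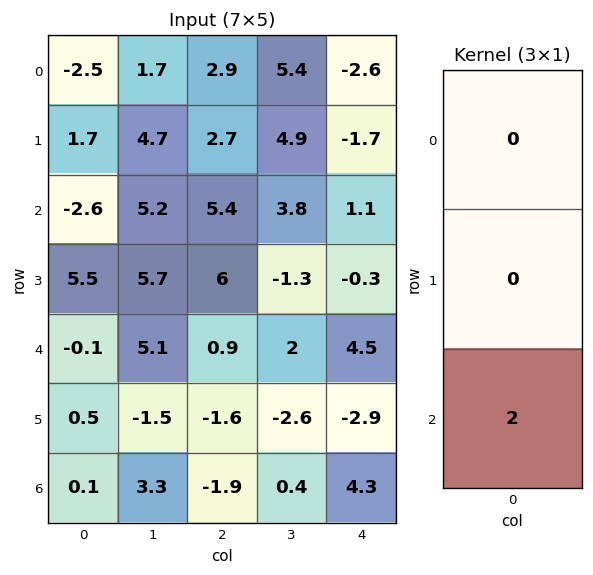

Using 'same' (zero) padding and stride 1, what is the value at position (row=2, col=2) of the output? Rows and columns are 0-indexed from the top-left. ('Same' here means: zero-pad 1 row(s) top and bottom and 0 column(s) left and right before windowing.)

12

The receptive field on the zero-padded input at this output position is [2.7 / 5.4 / 6]. Elementwise product with the kernel and sum: 6·2.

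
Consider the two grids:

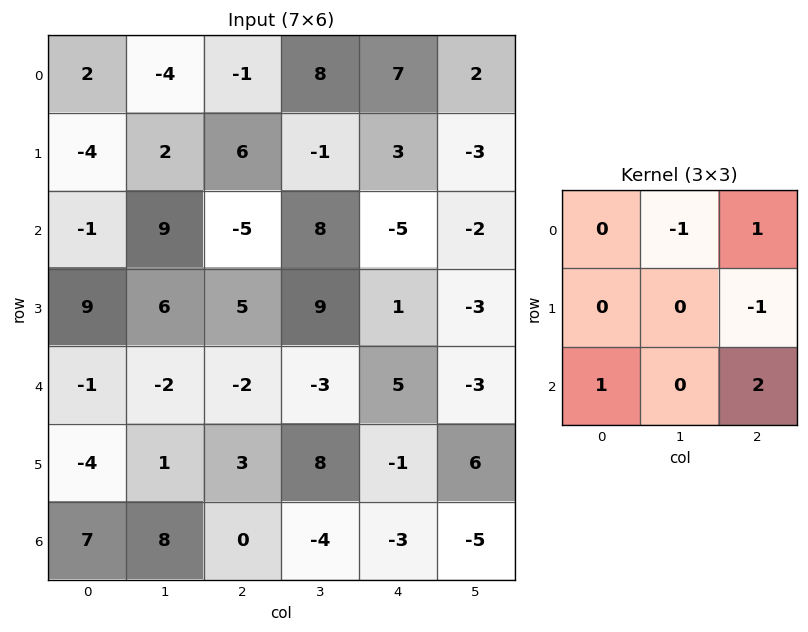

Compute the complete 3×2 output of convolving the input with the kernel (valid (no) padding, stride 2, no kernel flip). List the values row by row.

-14 -19
-24 -6
4 3

Output[0,0]: The receptive field on the input at this output position is [2 -4 -1 / -4 2 6 / -1 9 -5]. Elementwise product with the kernel and sum: -4·-1 + -1·1 + 6·-1 + -1·1 + -5·2.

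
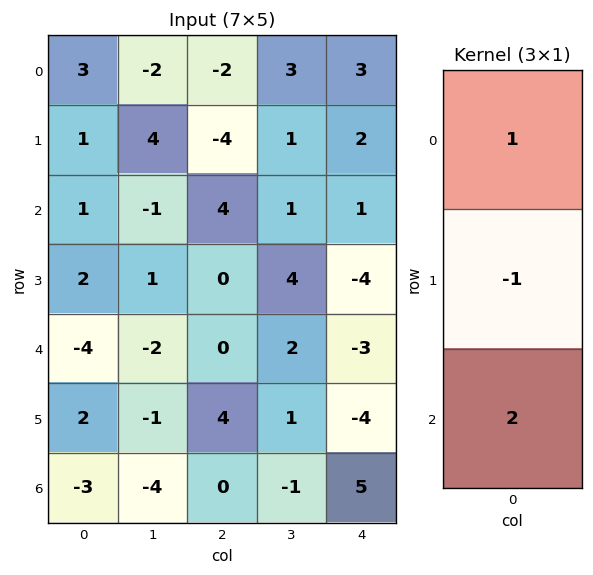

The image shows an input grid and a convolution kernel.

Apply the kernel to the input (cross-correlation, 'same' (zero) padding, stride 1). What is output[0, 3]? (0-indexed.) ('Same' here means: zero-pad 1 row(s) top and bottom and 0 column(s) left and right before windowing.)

The receptive field on the zero-padded input at this output position is [0 / 3 / 1]. Elementwise product with the kernel and sum: 0·1 + 3·-1 + 1·2.

-1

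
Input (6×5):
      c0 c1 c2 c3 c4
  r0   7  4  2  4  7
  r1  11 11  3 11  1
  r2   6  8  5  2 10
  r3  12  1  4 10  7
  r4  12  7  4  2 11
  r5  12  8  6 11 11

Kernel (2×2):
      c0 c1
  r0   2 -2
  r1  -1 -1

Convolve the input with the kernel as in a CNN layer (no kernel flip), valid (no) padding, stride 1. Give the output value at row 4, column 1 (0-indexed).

-8

The receptive field on the input at this output position is [7 4 / 8 6]. Elementwise product with the kernel and sum: 7·2 + 4·-2 + 8·-1 + 6·-1.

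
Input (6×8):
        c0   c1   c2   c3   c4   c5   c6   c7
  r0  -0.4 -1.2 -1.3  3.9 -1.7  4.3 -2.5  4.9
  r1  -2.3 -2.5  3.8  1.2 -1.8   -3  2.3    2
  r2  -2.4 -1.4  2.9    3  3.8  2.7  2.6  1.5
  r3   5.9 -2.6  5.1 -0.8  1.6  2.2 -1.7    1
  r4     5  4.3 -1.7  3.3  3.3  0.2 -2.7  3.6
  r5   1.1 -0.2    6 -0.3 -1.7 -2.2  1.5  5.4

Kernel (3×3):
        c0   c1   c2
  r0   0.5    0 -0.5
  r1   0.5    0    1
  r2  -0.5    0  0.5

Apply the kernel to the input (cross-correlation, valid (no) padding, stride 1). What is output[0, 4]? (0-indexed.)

1.2

The receptive field on the input at this output position is [-1.7 4.3 -2.5 / -1.8 -3 2.3 / 3.8 2.7 2.6]. Elementwise product with the kernel and sum: -1.7·0.5 + -2.5·-0.5 + -1.8·0.5 + 2.3·1 + 3.8·-0.5 + 2.6·0.5.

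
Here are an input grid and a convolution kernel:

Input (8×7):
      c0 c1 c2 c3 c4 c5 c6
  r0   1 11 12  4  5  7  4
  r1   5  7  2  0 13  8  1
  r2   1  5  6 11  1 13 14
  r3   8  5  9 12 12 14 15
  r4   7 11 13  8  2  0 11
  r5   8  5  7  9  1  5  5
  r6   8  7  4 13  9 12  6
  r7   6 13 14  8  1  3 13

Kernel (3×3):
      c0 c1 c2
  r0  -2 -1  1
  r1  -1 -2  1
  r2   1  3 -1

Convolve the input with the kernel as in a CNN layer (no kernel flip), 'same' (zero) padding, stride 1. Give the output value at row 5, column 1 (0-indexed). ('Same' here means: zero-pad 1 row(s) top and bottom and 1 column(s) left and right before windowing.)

The receptive field on the zero-padded input at this output position is [7 11 13 / 8 5 7 / 8 7 4]. Elementwise product with the kernel and sum: 7·-2 + 11·-1 + 13·1 + 8·-1 + 5·-2 + 7·1 + 8·1 + 7·3 + 4·-1.

2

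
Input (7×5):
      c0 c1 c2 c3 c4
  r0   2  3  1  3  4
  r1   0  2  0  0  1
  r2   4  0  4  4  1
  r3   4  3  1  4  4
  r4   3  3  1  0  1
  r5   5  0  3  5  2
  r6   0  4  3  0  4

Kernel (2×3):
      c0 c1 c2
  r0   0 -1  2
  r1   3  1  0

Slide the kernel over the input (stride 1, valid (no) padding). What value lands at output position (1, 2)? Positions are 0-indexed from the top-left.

18

The receptive field on the input at this output position is [0 0 1 / 4 4 1]. Elementwise product with the kernel and sum: 0·-1 + 1·2 + 4·3 + 4·1.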